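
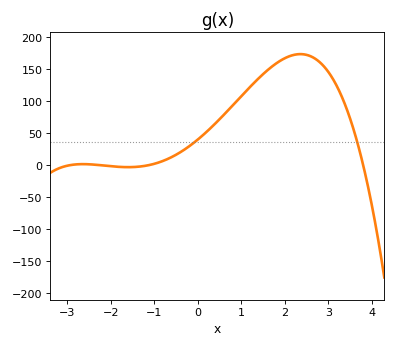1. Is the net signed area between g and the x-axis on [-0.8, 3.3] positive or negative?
positive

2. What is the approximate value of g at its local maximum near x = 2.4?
173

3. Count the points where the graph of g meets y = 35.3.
2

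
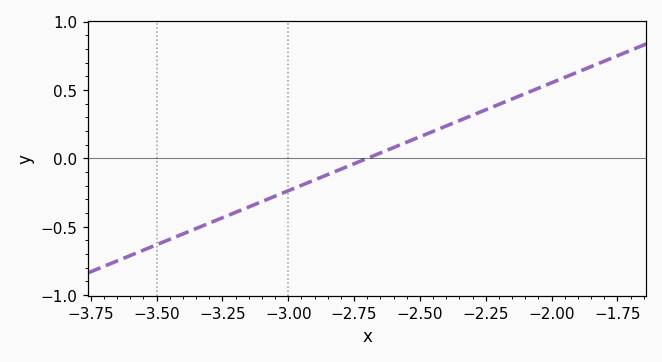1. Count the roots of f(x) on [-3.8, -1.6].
1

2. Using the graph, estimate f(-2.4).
0.237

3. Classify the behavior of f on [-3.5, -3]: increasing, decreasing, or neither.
increasing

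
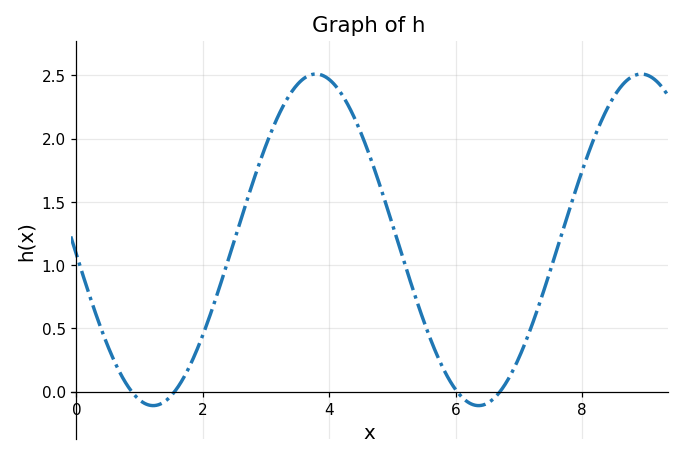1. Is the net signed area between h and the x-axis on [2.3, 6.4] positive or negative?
positive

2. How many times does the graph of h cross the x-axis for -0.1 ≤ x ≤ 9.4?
4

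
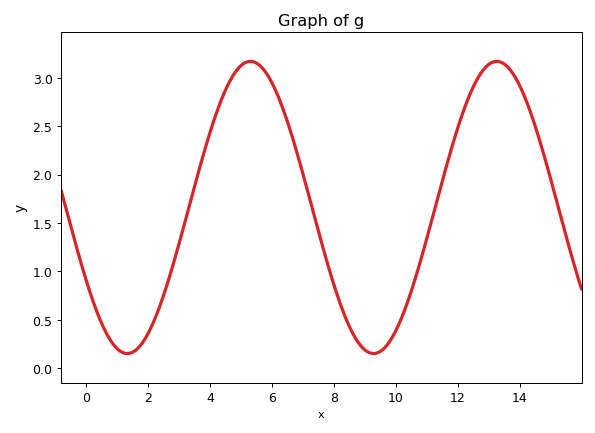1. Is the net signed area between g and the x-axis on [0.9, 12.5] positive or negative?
positive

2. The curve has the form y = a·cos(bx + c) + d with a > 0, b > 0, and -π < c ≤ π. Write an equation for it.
y = 1.51cos(0.79x + 2.1) + 1.66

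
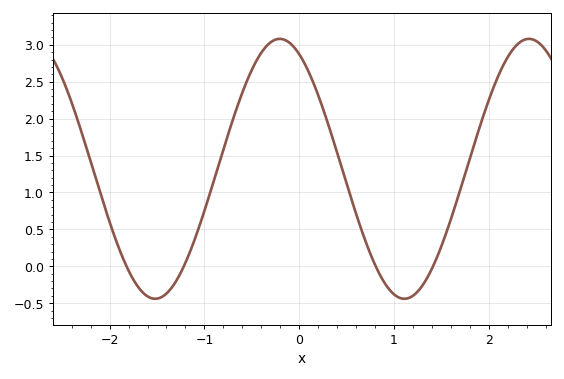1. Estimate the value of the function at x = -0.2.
3.08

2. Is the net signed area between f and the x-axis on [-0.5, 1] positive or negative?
positive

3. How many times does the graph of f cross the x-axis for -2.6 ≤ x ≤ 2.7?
4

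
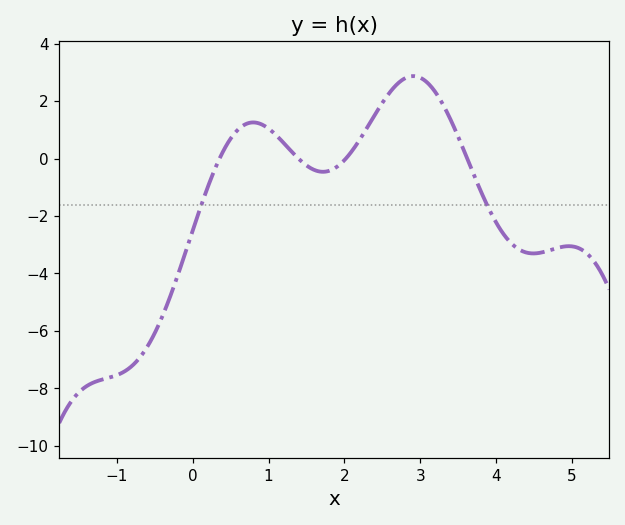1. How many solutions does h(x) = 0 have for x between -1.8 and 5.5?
4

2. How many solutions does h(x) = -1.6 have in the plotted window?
2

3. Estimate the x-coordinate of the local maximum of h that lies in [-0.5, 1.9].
0.796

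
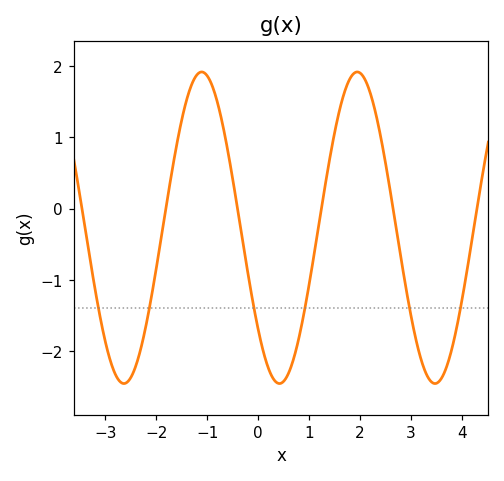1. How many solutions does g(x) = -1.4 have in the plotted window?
6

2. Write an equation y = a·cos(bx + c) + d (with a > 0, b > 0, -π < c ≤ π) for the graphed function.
y = 2.19cos(2.1x + 2.3) - 0.27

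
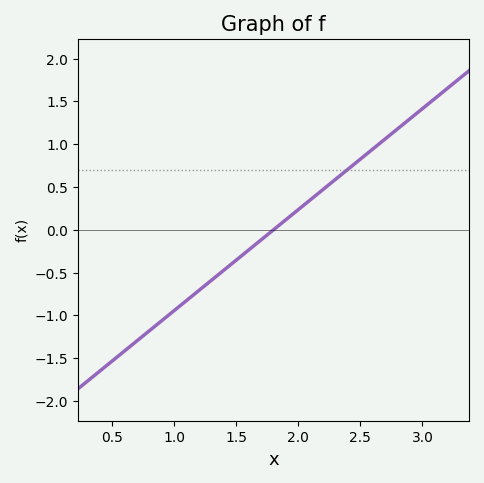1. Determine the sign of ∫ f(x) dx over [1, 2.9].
positive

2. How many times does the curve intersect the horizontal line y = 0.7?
1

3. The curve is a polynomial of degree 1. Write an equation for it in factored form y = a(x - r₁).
y = 1.18(x - 1.8)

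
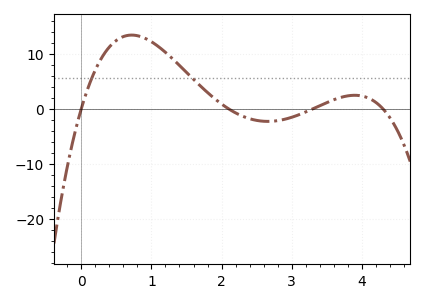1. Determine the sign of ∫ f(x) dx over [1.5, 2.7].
positive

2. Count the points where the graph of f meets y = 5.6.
2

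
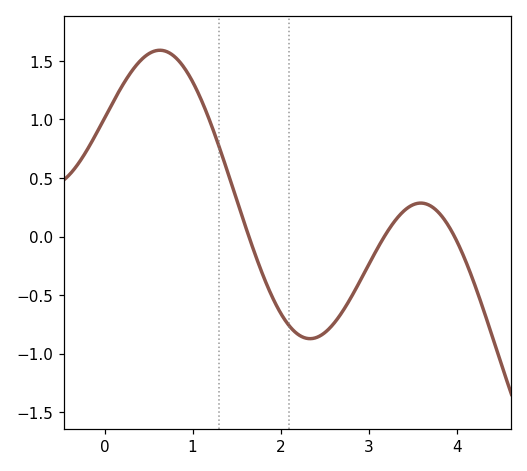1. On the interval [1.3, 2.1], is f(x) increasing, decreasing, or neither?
decreasing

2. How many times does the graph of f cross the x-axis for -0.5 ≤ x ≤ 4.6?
3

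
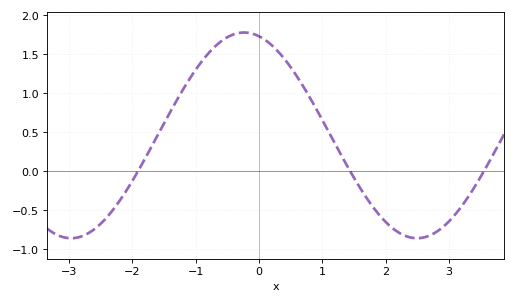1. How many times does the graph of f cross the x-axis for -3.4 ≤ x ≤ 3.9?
3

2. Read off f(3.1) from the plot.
-0.555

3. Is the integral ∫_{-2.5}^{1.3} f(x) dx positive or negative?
positive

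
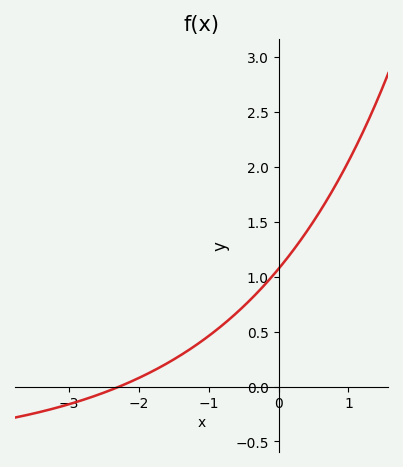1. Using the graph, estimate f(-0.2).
0.9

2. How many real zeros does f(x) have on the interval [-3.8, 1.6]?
1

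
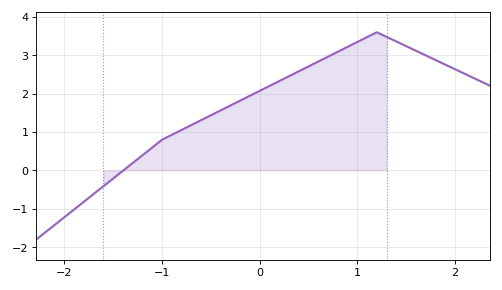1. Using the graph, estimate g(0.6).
2.84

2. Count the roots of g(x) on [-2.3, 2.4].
1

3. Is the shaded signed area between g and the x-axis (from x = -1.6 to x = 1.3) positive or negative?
positive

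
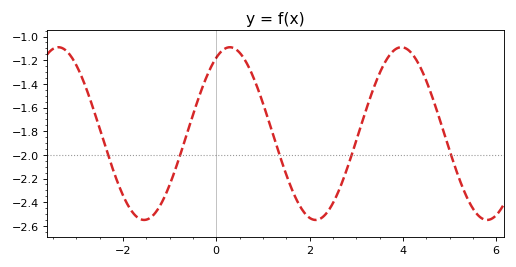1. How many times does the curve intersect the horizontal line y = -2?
5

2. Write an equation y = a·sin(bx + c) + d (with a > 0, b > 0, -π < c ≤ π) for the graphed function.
y = 0.73sin(1.7x + 1.1) - 1.82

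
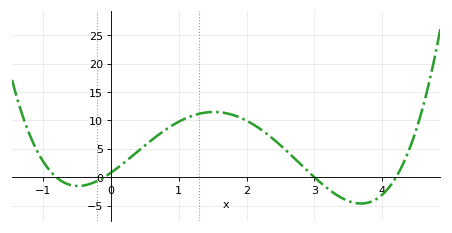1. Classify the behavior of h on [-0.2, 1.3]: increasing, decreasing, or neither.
increasing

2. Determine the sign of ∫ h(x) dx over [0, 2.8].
positive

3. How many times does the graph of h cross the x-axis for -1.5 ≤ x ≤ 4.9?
4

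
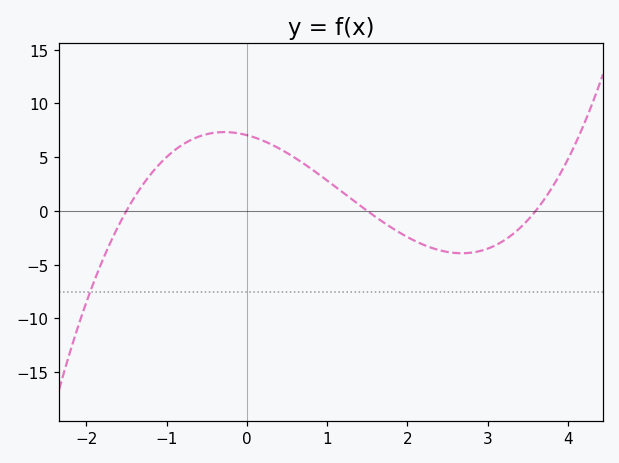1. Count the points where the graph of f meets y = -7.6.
1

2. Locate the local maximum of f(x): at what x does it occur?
-0.3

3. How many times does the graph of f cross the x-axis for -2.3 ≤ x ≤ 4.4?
3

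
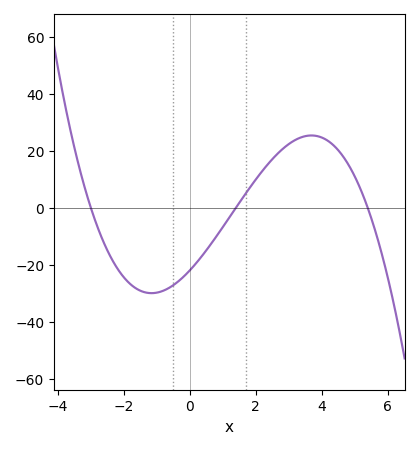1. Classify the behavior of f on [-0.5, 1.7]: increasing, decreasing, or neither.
increasing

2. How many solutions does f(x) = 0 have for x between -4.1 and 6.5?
3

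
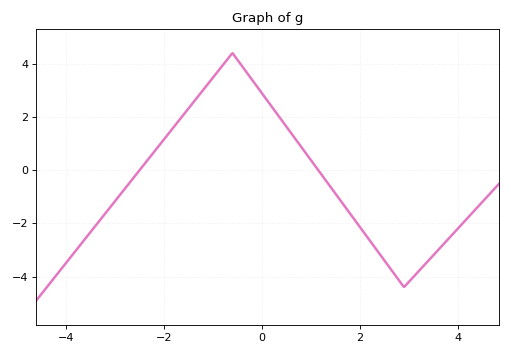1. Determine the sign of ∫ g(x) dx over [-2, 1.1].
positive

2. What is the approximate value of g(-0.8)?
4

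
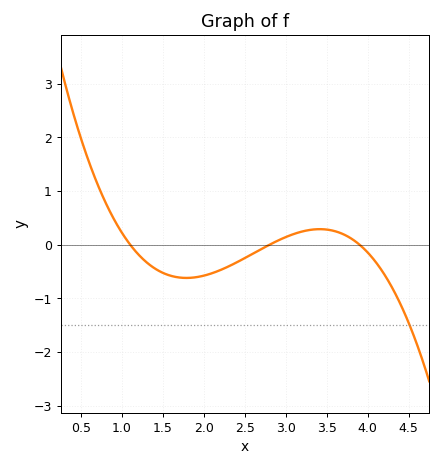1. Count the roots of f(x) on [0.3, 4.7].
3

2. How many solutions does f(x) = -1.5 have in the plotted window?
1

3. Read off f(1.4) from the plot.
-0.441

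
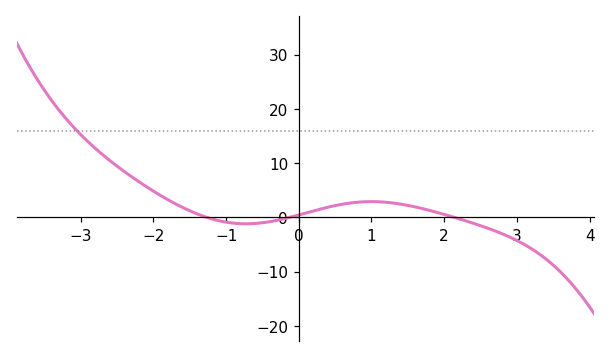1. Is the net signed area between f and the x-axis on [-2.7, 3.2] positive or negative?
positive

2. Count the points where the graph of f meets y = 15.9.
1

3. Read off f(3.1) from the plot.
-5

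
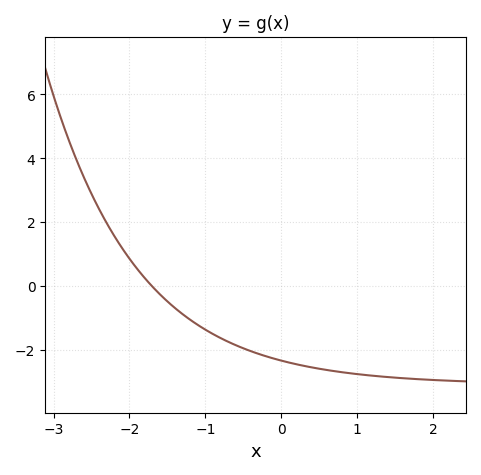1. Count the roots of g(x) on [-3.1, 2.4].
1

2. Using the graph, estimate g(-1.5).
-0.4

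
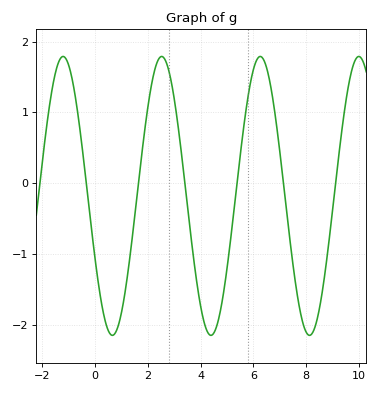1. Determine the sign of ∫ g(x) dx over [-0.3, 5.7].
negative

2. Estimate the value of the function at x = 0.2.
-1.6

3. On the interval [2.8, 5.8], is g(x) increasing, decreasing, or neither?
neither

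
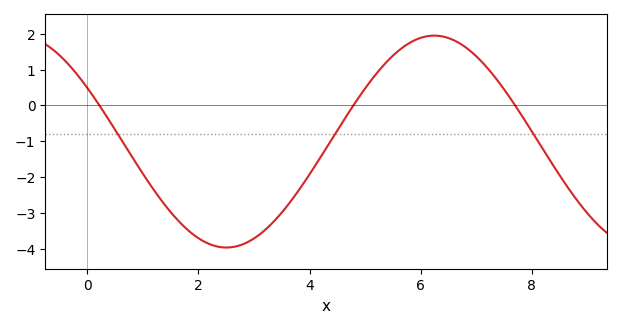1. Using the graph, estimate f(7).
1.37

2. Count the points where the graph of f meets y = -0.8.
3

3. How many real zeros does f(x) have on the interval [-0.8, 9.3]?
3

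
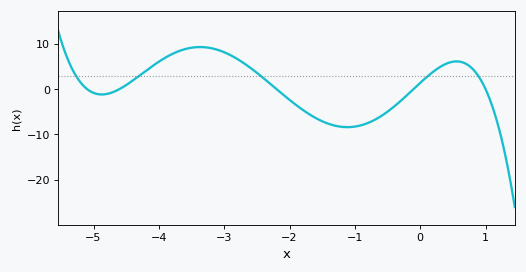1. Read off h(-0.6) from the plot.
-6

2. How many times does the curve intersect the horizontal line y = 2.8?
5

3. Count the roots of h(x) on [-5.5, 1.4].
5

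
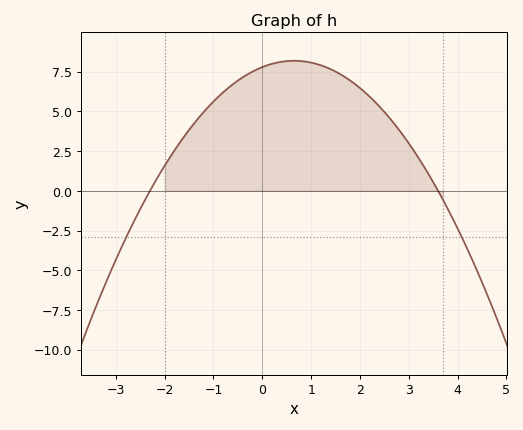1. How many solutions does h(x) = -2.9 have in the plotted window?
2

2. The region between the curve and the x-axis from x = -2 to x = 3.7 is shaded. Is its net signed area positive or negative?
positive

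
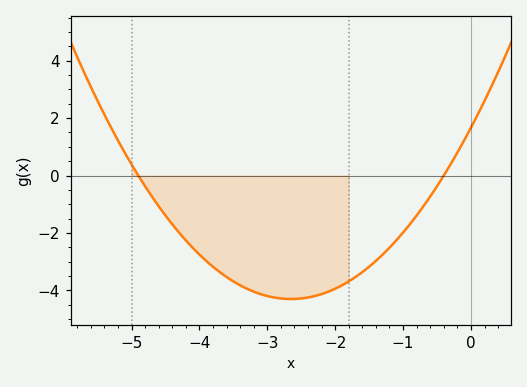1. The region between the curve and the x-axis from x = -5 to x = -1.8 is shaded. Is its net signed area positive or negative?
negative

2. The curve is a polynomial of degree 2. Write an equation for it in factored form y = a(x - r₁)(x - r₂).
y = 0.85(x + 4.9)(x + 0.4)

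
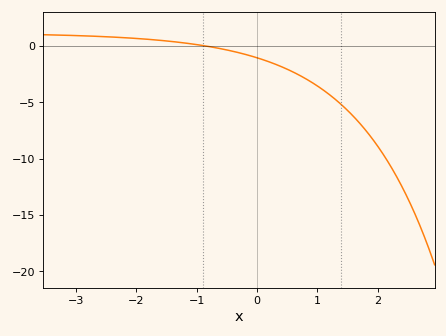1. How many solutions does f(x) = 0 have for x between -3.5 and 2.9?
1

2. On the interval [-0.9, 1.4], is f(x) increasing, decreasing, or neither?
decreasing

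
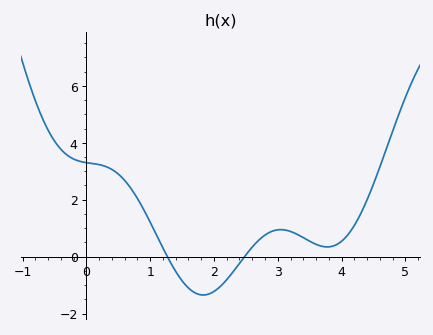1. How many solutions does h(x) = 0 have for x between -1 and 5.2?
2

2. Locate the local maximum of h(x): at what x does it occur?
3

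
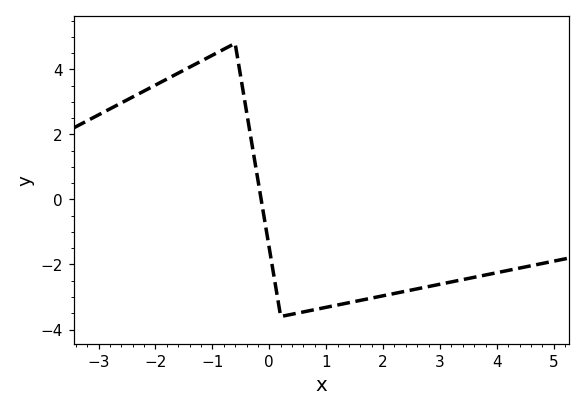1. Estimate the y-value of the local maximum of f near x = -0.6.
4.8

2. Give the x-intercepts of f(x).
-0.2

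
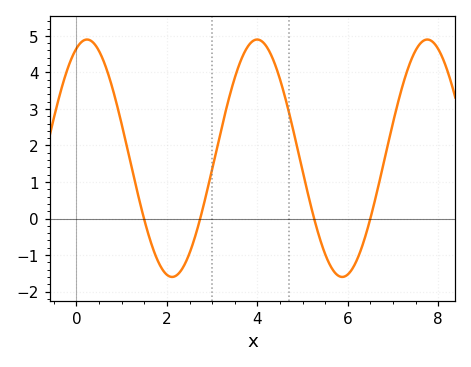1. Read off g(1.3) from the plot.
1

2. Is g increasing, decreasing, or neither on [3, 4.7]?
neither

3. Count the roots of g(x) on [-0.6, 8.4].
4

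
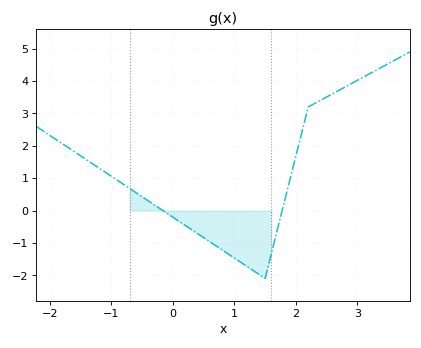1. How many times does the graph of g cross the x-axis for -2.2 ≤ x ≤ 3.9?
2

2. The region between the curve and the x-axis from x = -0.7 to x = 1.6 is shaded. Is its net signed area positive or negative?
negative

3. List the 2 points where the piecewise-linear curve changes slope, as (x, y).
(1.5, -2.1); (2.2, 3.2)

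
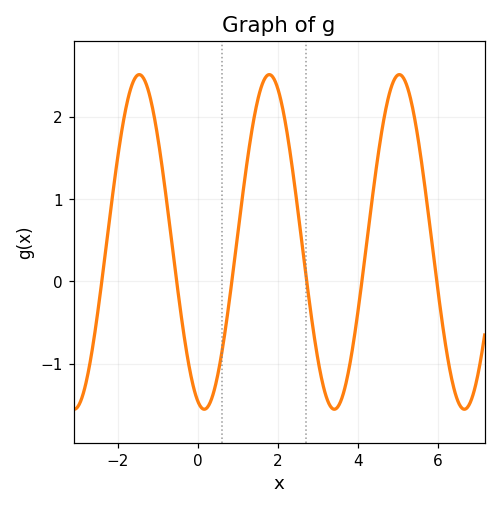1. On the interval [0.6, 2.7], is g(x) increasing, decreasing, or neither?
neither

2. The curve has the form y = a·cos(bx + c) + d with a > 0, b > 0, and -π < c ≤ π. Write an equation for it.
y = 2.03cos(1.9x + 2.8) + 0.48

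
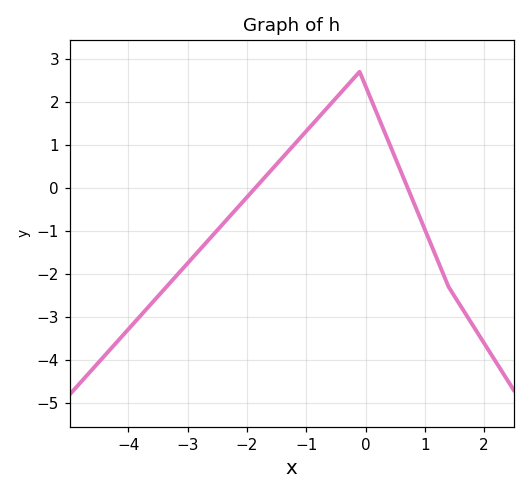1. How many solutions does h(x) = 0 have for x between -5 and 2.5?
2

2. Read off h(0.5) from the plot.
0.7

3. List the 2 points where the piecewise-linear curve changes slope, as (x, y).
(-0.1, 2.7); (1.4, -2.3)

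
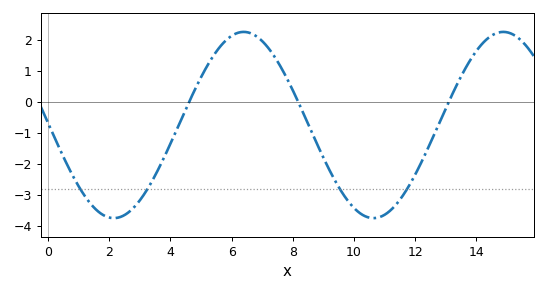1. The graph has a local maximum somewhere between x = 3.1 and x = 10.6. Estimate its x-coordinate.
6.39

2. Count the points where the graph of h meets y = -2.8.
4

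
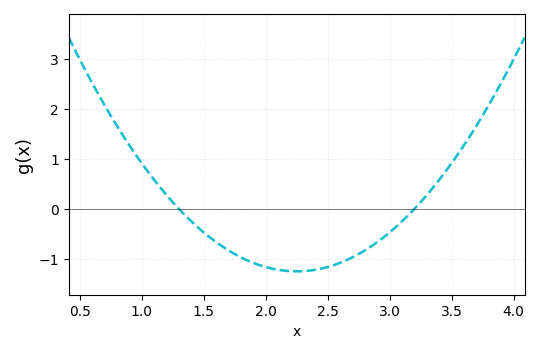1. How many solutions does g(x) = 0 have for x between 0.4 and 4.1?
2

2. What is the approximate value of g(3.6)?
1.3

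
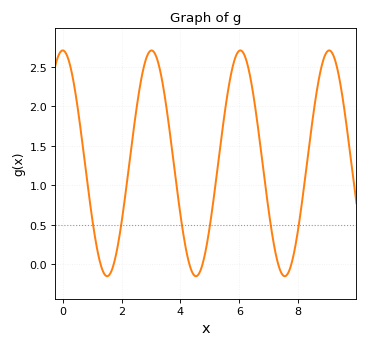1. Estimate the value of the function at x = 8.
0.45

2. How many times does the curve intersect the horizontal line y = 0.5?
6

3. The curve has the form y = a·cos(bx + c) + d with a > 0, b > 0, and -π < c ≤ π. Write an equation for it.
y = 1.43cos(2.1x + 0.01) + 1.28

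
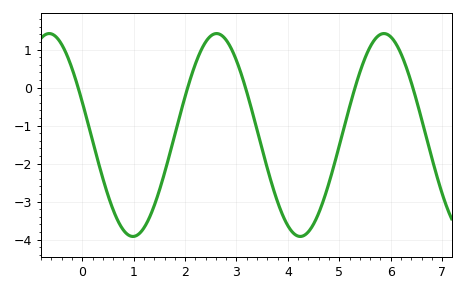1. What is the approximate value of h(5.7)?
1.3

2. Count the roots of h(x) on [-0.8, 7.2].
5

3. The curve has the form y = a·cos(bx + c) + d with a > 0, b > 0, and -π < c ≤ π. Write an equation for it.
y = 2.67cos(1.9x + 1.2) - 1.25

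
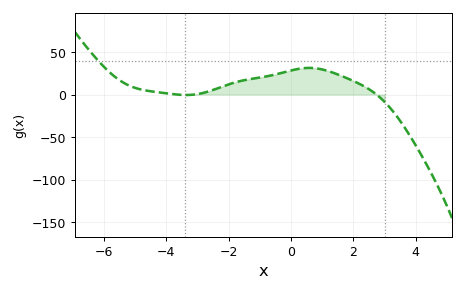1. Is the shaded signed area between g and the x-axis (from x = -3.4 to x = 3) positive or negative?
positive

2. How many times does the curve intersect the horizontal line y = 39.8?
1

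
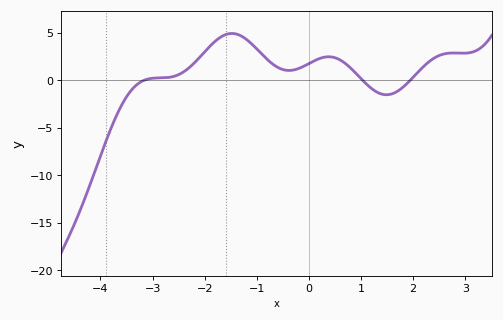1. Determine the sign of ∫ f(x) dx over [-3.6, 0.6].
positive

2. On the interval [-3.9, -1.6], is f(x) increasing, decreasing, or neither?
increasing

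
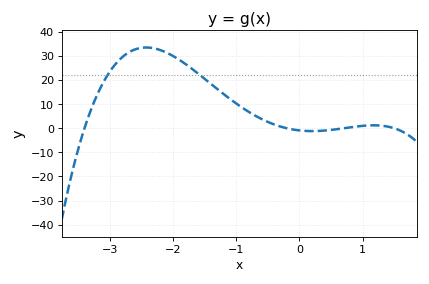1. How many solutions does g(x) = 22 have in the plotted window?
2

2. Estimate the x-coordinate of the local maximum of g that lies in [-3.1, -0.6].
-2.4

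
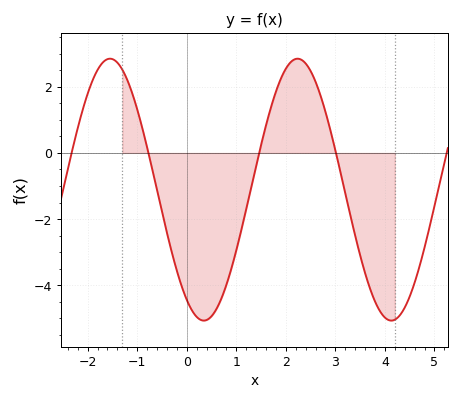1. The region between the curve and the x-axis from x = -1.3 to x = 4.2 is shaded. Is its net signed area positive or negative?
negative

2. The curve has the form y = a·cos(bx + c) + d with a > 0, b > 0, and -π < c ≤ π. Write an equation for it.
y = 3.96cos(1.7x + 2.6) - 1.11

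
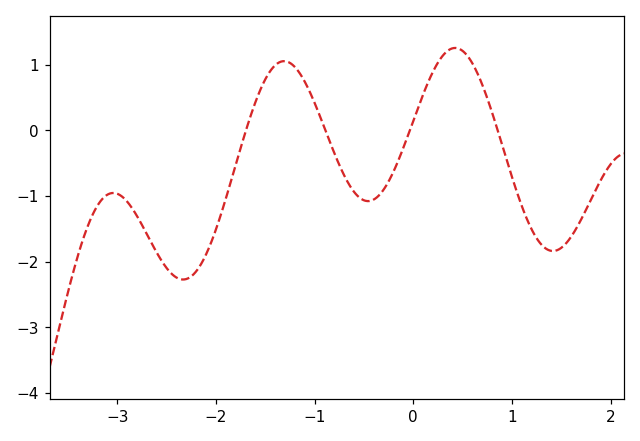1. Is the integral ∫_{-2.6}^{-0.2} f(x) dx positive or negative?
negative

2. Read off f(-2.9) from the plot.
-1.1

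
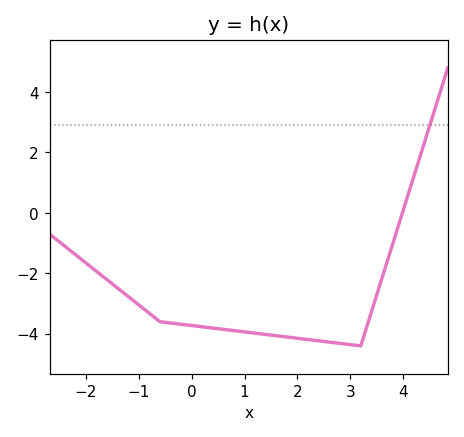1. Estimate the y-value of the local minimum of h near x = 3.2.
-4.4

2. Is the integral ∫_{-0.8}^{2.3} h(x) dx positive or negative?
negative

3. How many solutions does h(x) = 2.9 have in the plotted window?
1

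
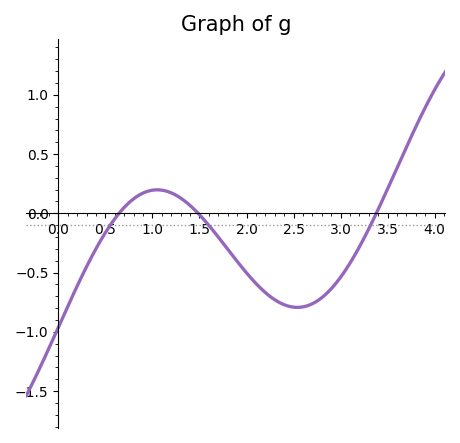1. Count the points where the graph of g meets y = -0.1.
3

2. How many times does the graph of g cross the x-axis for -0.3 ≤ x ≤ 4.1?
3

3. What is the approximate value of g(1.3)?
0.15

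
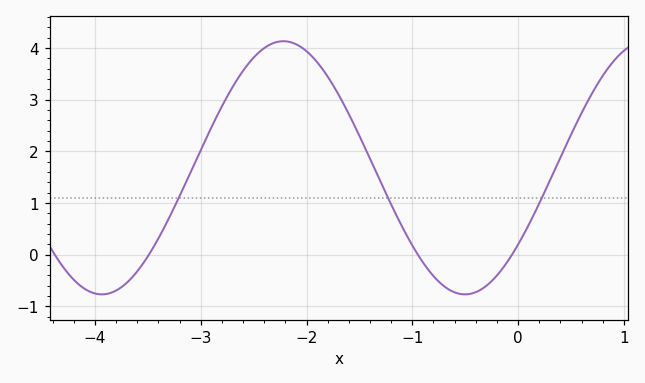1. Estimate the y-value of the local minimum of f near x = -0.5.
-0.8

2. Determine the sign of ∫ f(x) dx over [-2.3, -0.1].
positive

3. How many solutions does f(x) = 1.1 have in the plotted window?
3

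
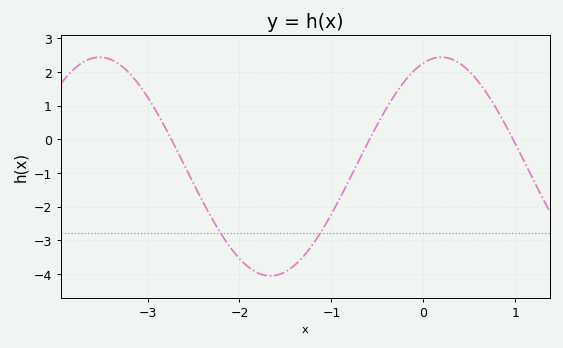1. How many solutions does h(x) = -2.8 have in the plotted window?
2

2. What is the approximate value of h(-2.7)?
-0.2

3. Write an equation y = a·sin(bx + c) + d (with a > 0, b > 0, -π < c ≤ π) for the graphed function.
y = 3.25sin(1.7x + 1.2) - 0.81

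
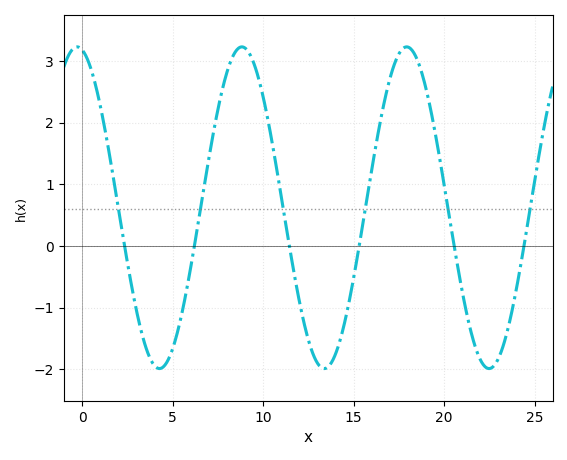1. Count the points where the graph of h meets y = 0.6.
6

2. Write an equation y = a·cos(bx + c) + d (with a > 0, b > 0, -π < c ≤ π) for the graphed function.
y = 2.61cos(0.69x + 0.192) + 0.62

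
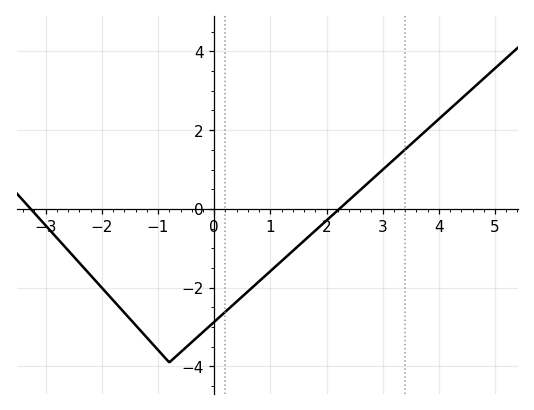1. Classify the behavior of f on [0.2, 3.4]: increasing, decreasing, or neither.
increasing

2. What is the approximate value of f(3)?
0.995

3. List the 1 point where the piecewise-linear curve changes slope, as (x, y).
(-0.8, -3.9)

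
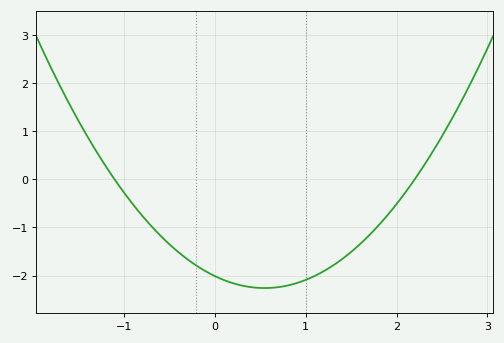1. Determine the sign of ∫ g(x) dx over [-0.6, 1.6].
negative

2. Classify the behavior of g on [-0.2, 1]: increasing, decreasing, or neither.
neither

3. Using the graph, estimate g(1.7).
-1.2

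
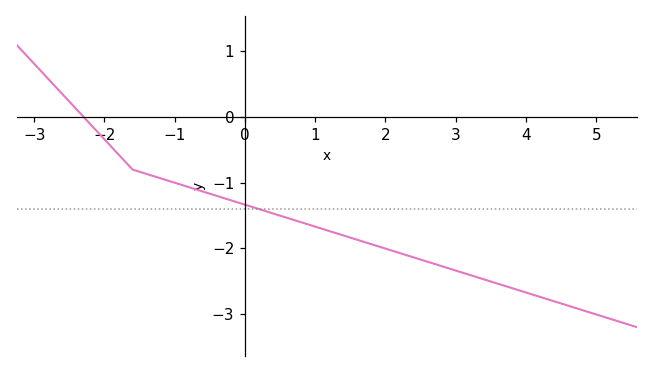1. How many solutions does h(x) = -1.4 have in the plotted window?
1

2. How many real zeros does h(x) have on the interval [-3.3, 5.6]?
1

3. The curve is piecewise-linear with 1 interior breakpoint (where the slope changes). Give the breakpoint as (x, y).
(-1.6, -0.8)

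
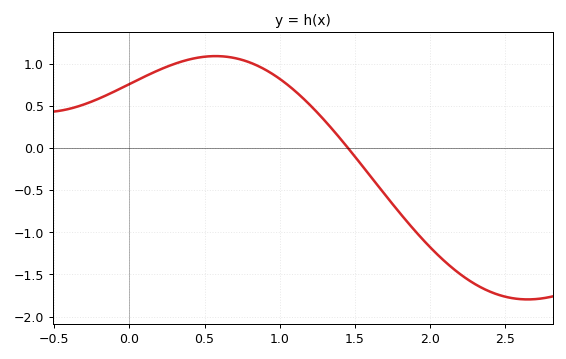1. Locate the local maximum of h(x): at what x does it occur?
0.573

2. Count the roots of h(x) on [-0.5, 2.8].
1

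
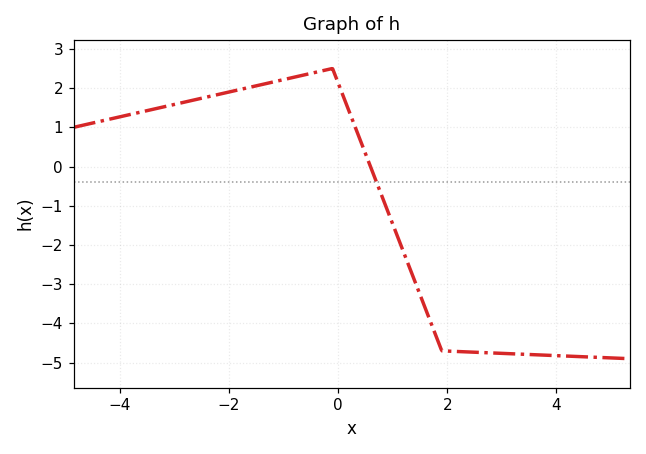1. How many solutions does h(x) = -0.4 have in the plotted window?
1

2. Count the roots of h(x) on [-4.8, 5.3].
1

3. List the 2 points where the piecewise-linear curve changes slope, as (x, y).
(-0.1, 2.5); (1.9, -4.7)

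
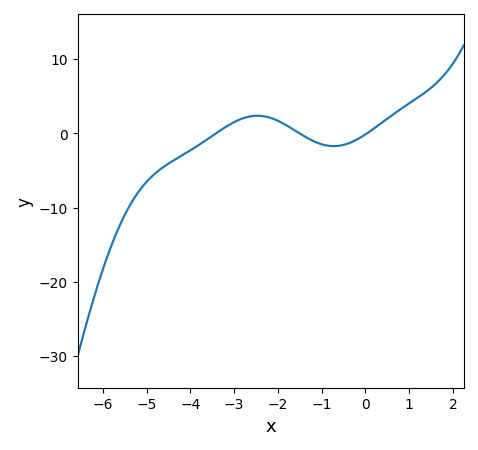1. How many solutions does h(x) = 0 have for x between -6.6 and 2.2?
3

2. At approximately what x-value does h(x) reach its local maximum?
-2.47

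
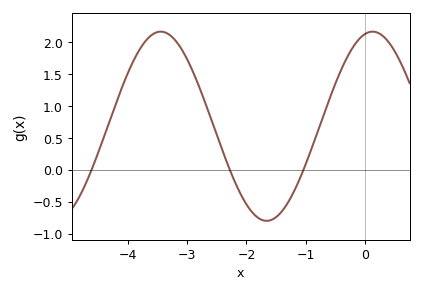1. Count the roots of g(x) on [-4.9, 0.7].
3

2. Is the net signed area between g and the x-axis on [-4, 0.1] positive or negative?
positive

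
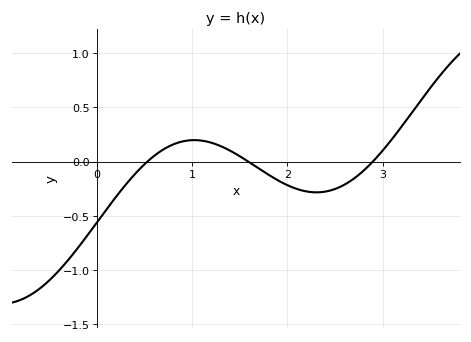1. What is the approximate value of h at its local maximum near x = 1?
0.2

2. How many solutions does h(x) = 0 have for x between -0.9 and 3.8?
3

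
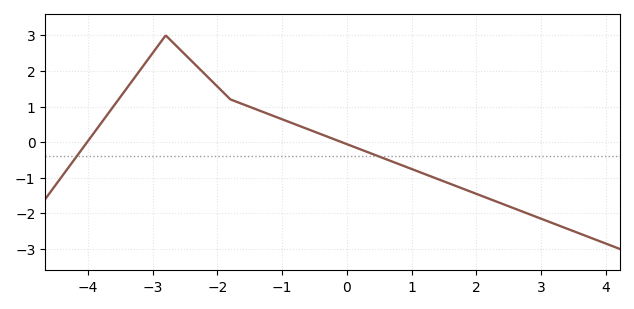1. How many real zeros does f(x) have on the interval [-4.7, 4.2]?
2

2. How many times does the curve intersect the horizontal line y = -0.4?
2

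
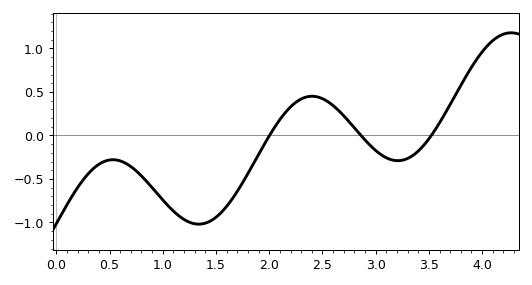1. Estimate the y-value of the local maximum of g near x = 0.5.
-0.279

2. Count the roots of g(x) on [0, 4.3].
3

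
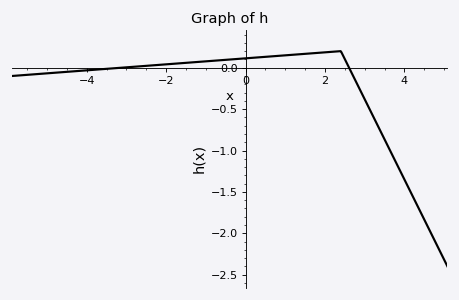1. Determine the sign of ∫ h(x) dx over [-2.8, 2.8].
positive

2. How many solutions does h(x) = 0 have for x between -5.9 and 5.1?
2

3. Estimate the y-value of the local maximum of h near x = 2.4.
0.2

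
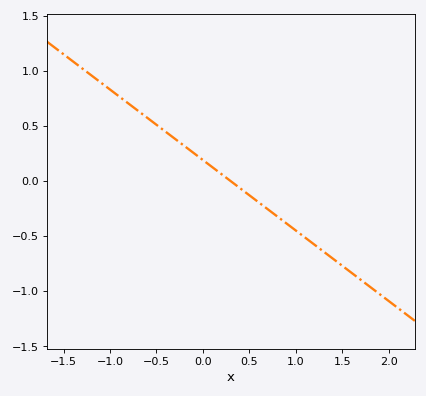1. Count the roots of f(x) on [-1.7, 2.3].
1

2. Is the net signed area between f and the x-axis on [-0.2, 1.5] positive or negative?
negative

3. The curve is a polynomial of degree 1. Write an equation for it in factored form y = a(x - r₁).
y = -0.64(x - 0.3)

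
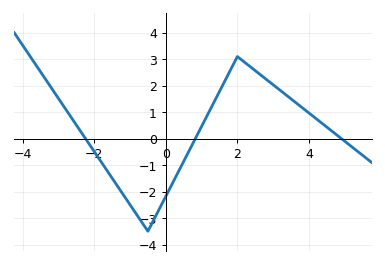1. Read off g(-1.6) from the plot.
-1.29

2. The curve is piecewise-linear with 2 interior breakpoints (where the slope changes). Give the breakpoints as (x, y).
(-0.5, -3.5); (2, 3.1)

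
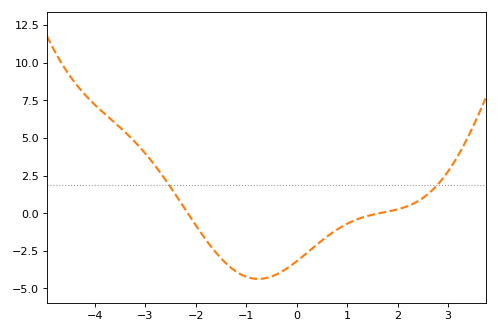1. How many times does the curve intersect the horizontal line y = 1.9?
2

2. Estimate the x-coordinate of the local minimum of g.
-0.8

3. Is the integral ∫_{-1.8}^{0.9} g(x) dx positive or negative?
negative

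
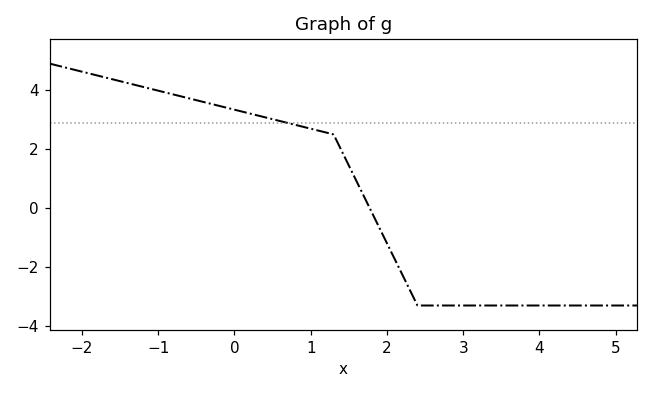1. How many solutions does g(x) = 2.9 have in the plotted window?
1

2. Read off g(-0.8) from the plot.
3.8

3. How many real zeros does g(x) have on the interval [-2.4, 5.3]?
1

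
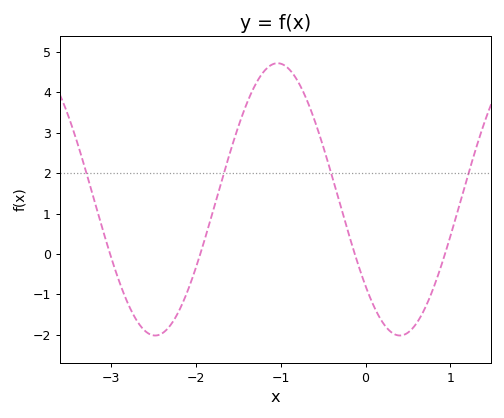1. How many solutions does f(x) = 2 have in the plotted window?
4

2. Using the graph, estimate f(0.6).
-1.7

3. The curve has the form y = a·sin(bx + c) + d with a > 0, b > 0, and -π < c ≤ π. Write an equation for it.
y = 3.37sin(2.2x - 2.5) + 1.35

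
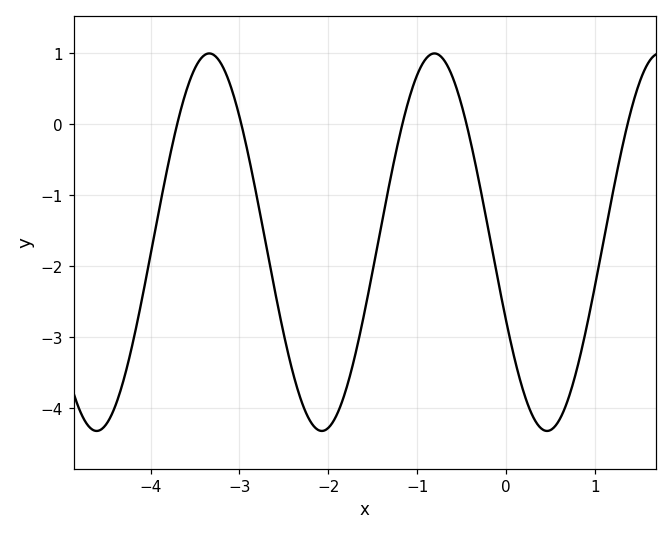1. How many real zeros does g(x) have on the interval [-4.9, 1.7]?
5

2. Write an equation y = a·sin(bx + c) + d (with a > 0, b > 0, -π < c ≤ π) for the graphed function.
y = 2.66sin(2.5x - 2.7) - 1.66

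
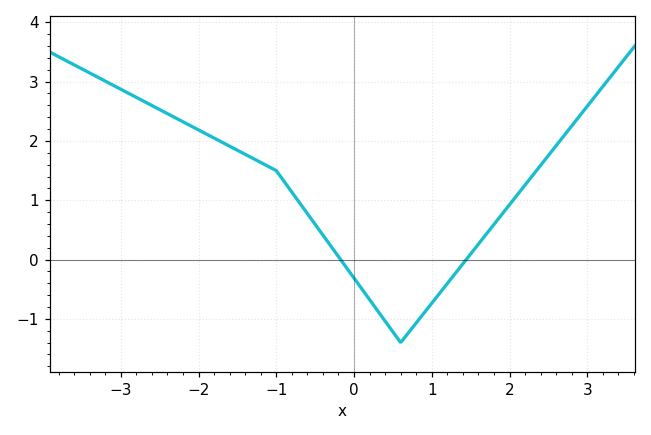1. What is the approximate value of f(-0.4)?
0.413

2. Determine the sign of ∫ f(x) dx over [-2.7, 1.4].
positive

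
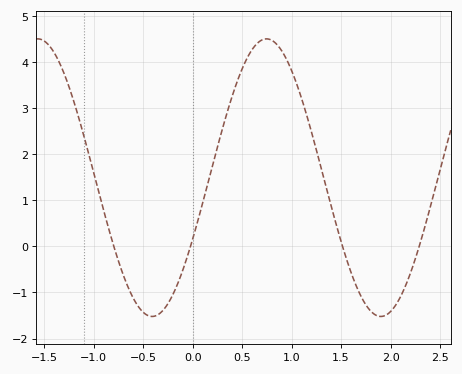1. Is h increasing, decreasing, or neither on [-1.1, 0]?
neither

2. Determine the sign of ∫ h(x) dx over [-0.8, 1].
positive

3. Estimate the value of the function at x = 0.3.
2.54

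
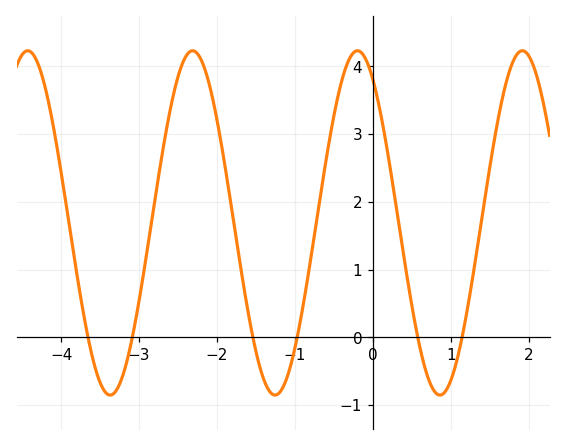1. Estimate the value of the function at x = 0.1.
3.3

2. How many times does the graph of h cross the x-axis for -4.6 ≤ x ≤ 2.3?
6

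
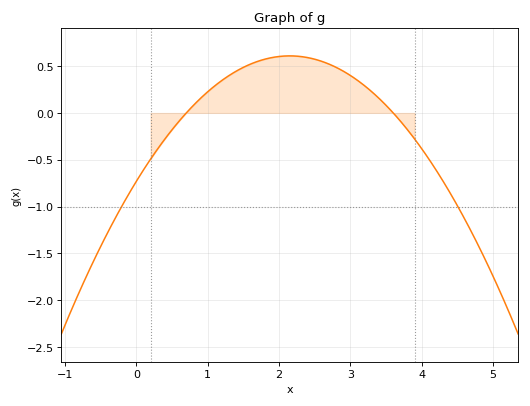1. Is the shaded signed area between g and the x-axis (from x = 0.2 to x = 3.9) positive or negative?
positive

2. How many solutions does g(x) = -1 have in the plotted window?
2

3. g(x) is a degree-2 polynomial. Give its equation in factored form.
y = -0.29(x - 0.7)(x - 3.6)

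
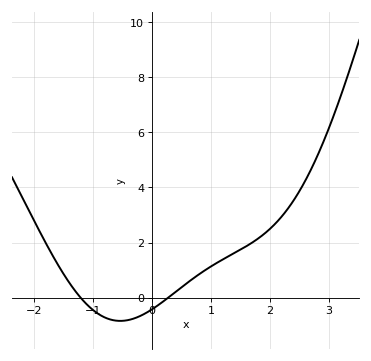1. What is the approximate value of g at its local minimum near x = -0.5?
-0.849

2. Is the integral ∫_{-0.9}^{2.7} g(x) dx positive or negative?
positive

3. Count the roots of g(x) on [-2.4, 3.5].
2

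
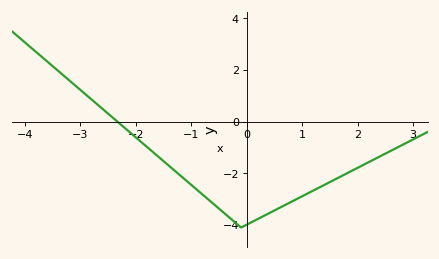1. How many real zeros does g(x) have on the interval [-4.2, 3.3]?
1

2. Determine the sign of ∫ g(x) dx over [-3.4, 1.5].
negative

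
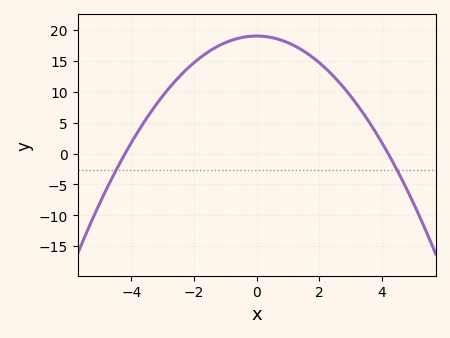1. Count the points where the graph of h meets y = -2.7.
2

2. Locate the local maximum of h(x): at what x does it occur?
0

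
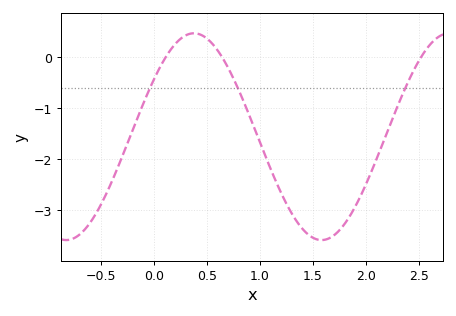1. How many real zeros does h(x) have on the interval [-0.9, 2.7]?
3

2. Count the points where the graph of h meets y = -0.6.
3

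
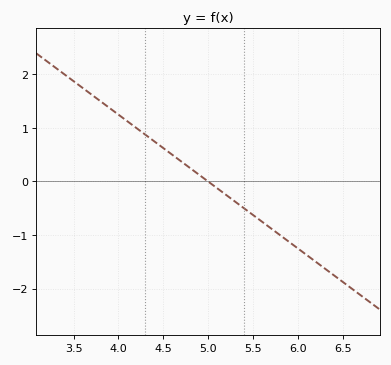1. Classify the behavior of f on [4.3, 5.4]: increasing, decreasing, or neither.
decreasing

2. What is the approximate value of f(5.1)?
-0.1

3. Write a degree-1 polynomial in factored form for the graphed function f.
y = -1.25(x - 5)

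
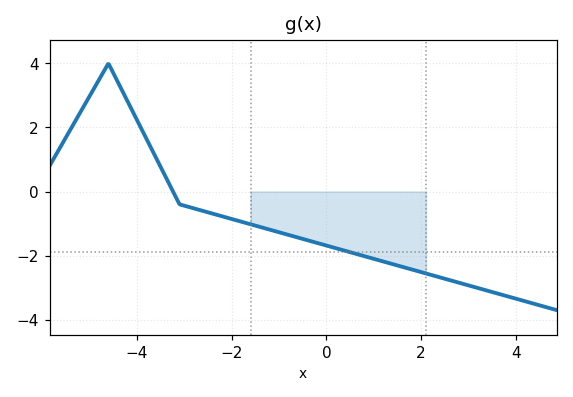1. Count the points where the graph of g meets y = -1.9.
1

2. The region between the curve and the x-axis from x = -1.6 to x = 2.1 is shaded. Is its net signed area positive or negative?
negative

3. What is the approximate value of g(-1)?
-1.2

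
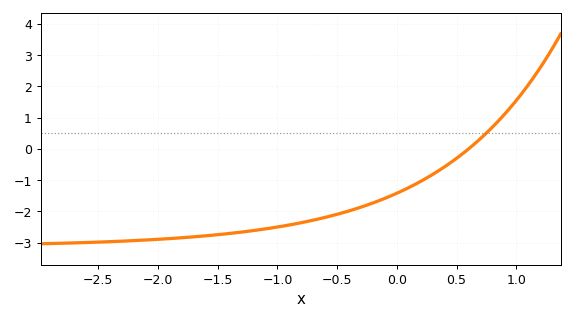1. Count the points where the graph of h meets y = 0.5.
1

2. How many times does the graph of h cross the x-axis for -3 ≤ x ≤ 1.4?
1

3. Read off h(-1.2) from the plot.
-2.61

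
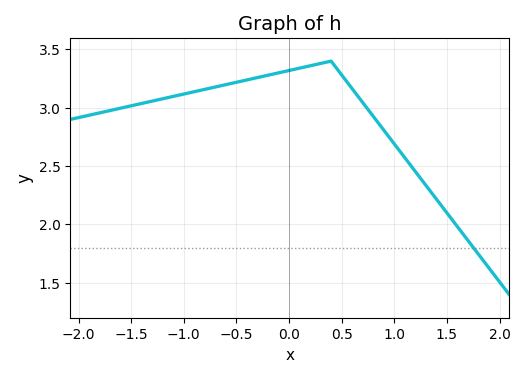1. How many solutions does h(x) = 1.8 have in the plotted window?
1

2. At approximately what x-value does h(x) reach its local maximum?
0.4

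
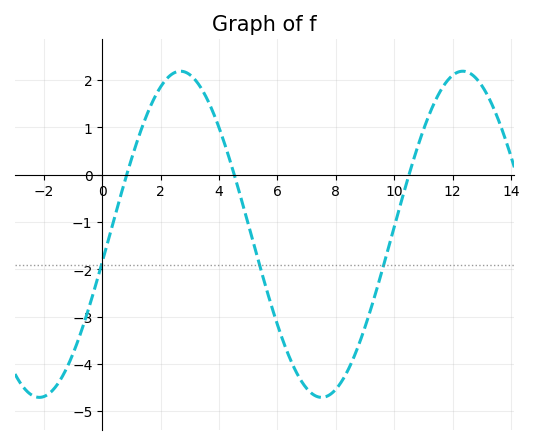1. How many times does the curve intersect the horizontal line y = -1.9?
3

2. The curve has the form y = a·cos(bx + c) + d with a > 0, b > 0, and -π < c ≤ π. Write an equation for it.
y = 3.45cos(0.65x - 1.7) - 1.26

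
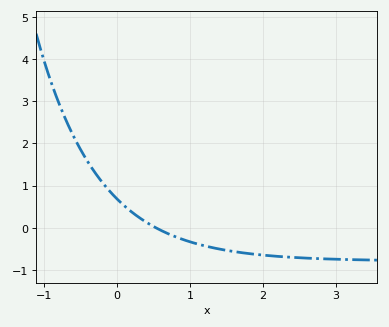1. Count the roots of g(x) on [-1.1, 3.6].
1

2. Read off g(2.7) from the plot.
-0.7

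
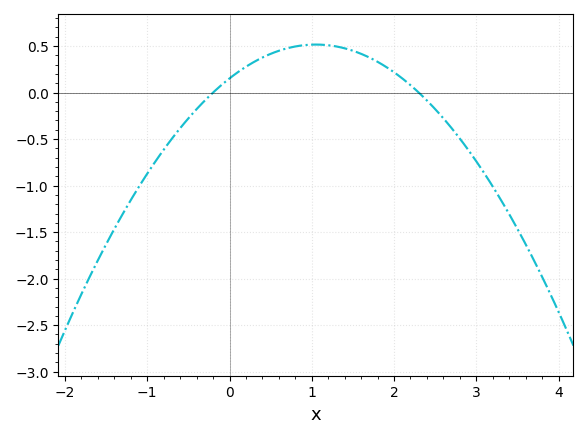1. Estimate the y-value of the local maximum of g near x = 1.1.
0.5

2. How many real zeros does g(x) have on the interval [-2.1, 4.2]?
2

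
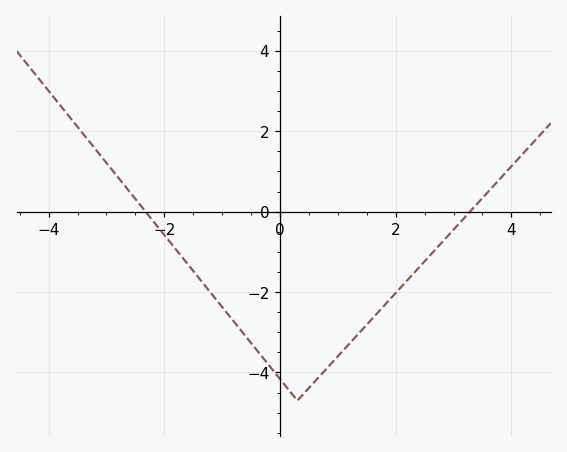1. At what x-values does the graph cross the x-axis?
-2.4, 3.2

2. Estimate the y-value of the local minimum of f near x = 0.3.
-4.6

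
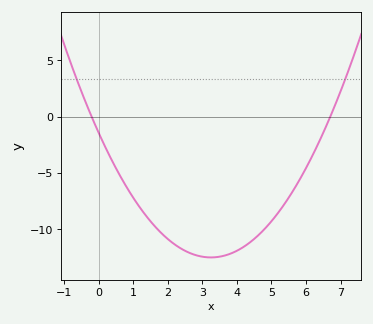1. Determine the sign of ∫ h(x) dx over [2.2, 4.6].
negative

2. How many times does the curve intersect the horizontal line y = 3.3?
2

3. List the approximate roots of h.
-0.2, 6.8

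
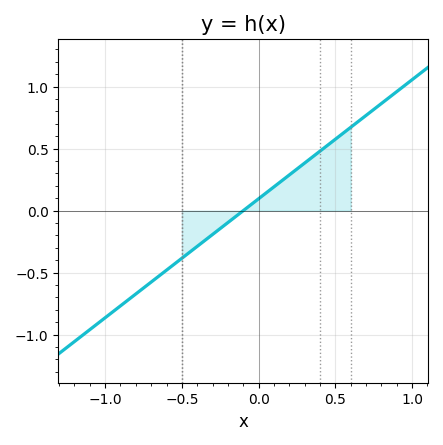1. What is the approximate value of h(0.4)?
0.5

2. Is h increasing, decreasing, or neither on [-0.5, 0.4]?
increasing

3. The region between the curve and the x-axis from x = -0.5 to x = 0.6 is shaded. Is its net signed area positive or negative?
positive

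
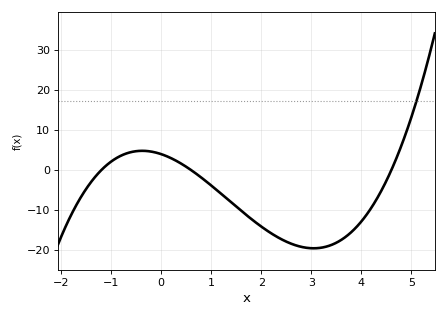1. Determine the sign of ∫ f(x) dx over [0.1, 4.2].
negative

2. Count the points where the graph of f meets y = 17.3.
1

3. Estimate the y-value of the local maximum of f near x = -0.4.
4.84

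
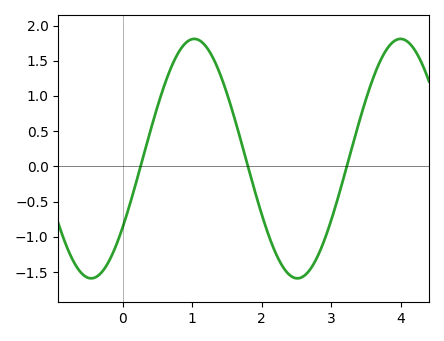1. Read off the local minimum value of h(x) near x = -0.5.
-1.59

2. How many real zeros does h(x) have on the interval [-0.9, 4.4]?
3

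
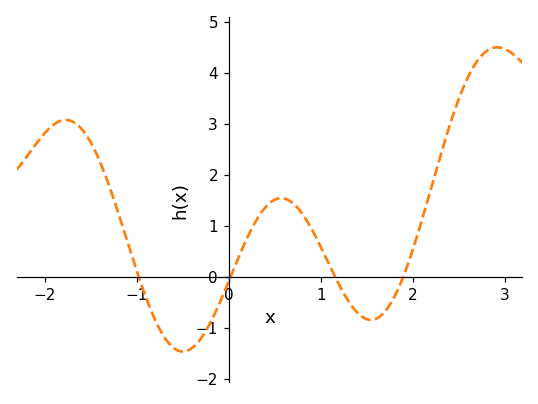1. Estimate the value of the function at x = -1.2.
1.2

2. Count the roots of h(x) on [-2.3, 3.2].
4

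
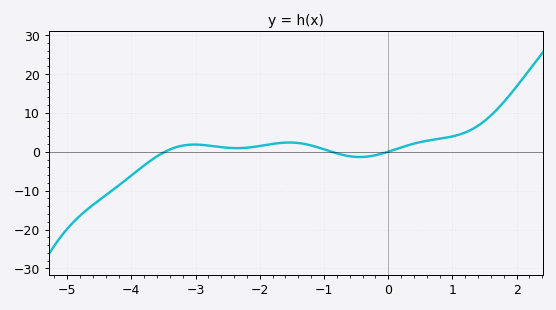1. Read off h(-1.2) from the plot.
2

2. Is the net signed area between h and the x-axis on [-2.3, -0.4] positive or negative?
positive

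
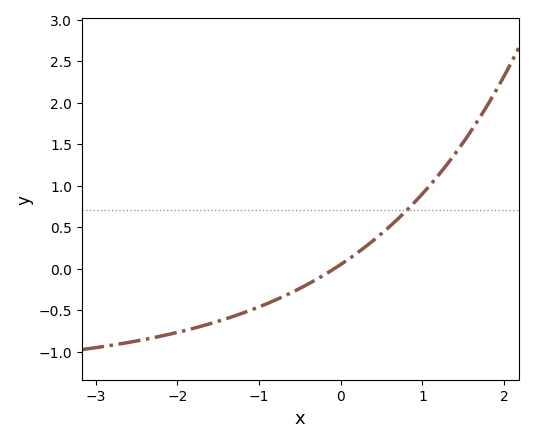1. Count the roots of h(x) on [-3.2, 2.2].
1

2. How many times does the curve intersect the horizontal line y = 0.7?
1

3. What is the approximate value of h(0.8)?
0.7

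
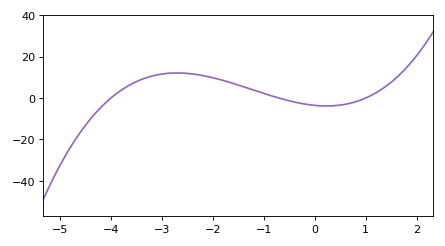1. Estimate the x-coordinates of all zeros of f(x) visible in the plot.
-4, -0.8, 1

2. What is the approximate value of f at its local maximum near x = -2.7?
12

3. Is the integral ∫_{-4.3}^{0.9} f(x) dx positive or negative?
positive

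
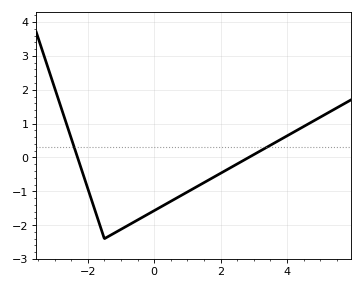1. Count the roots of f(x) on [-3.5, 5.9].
2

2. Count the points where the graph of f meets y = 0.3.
2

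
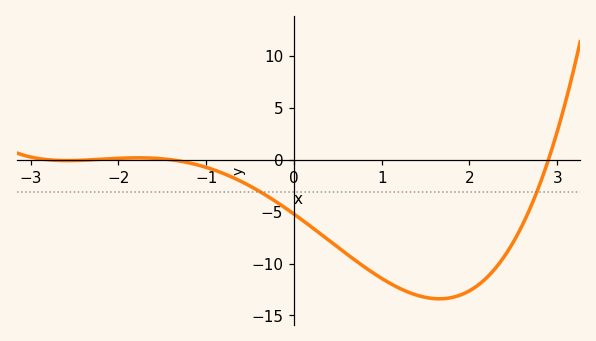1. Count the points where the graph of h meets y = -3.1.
2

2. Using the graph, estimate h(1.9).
-13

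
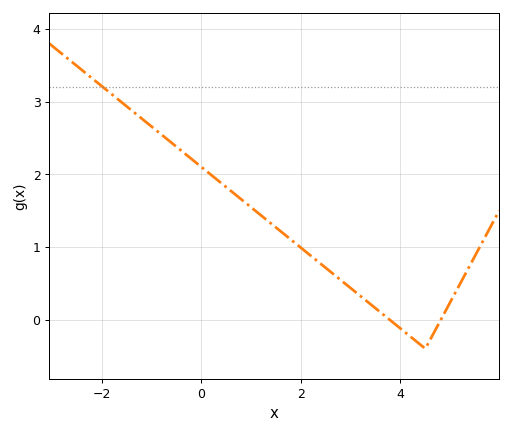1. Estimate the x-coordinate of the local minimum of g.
4.6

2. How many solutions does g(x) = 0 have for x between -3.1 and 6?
2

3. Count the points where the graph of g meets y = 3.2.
1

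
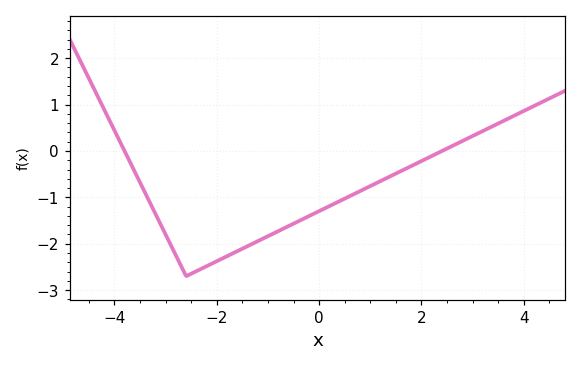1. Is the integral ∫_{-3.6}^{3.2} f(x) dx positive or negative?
negative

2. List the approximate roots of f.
-3.8, 2.4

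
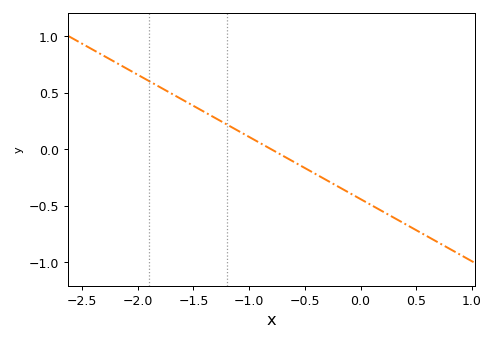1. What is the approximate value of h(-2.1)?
0.715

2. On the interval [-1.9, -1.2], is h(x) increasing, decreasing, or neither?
decreasing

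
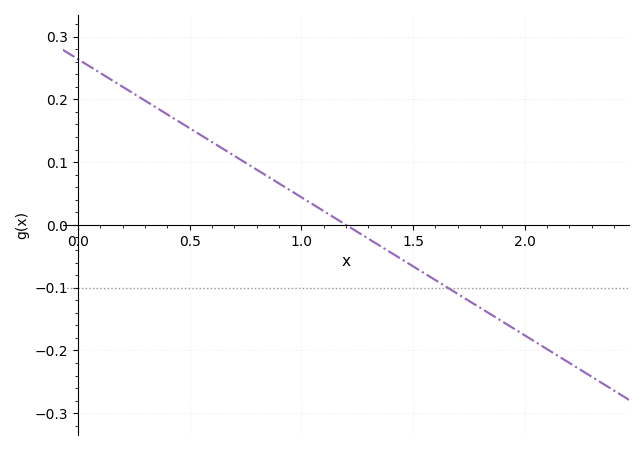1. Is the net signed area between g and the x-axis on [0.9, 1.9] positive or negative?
negative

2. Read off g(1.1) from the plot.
0.02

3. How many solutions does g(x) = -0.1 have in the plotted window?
1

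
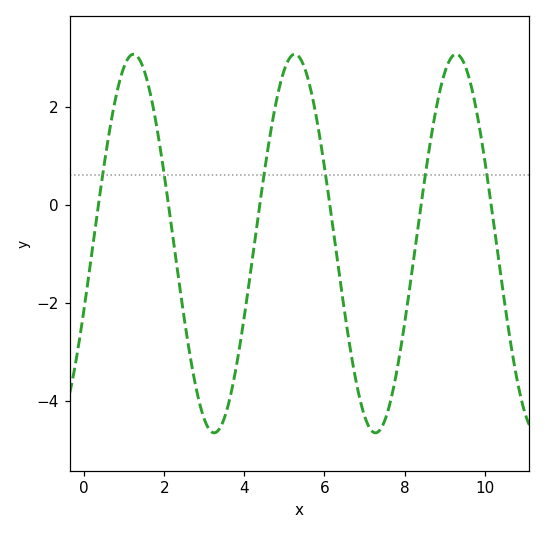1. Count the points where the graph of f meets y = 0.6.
6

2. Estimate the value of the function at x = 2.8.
-3.75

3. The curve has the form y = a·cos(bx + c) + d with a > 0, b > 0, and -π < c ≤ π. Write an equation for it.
y = 3.86cos(1.56x - 1.92) - 0.79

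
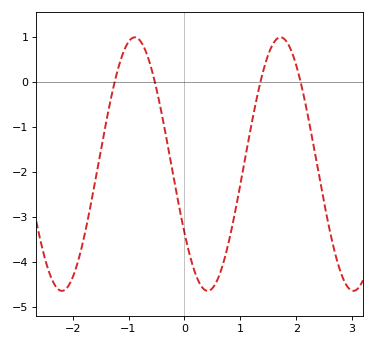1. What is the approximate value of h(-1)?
0.9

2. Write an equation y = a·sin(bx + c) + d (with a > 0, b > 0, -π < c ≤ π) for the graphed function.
y = 2.82sin(2.4x - 2.6) - 1.82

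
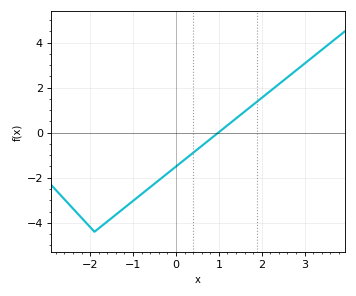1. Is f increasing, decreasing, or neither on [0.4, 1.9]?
increasing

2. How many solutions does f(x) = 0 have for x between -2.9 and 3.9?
1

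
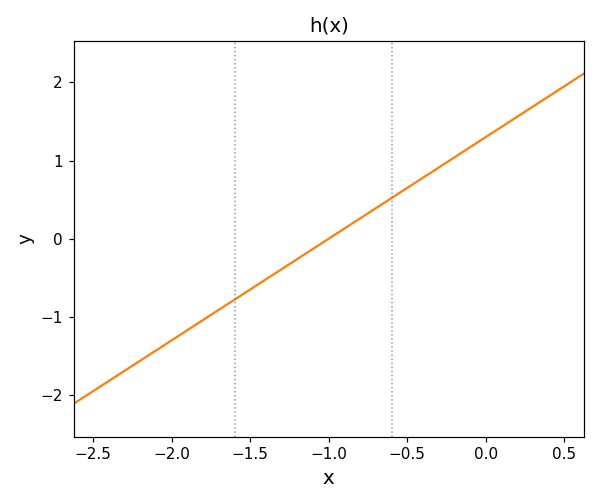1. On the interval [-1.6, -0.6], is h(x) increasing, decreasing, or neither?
increasing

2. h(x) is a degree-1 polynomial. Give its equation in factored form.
y = 1.3(x + 1)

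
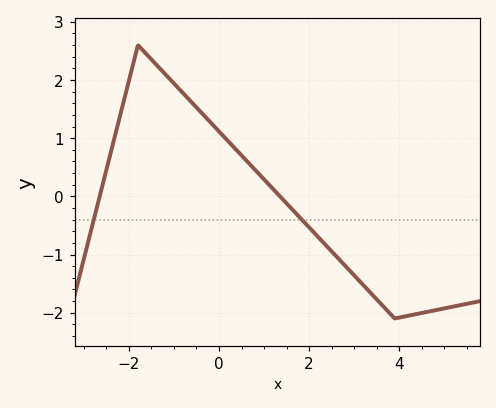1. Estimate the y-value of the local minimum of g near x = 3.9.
-2.1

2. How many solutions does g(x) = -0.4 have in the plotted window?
2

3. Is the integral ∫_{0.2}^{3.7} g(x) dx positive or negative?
negative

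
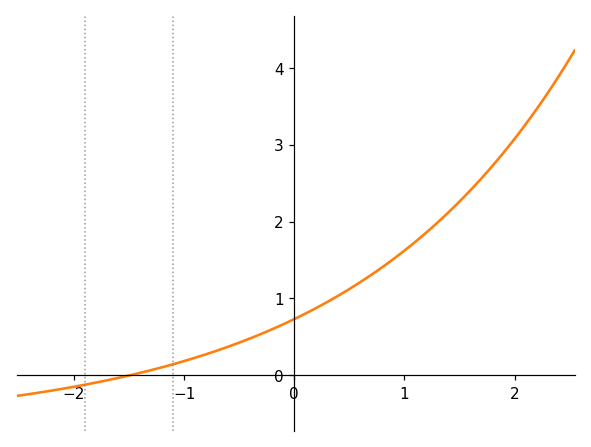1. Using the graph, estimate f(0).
0.73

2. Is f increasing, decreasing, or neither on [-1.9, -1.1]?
increasing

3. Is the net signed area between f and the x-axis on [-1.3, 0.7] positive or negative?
positive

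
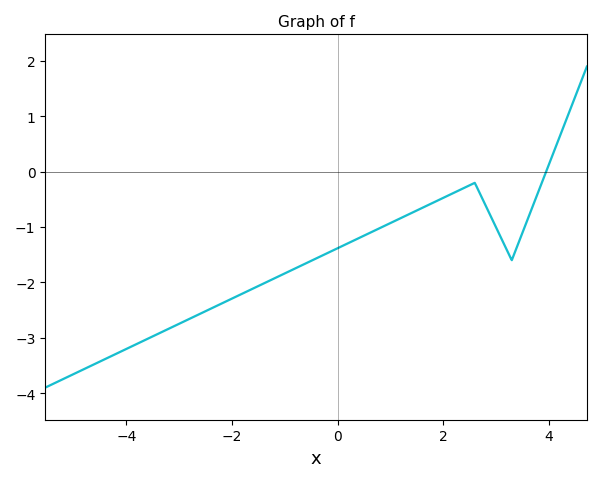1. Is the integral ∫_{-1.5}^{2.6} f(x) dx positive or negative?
negative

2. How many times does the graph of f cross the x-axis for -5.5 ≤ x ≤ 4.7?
1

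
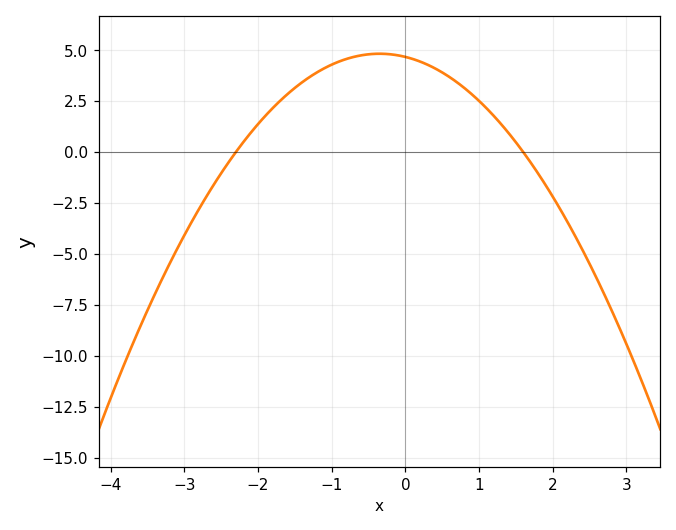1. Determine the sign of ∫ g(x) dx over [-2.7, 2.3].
positive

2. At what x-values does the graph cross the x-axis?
-2.3, 1.6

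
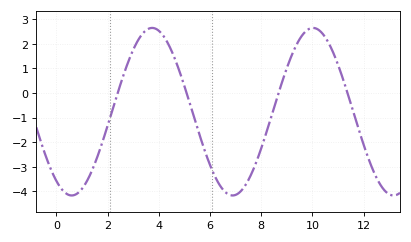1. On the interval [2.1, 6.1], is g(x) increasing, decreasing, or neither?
neither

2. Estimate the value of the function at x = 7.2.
-4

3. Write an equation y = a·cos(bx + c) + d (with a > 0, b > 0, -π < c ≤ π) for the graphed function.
y = 3.41cos(1x + 2.5) - 0.76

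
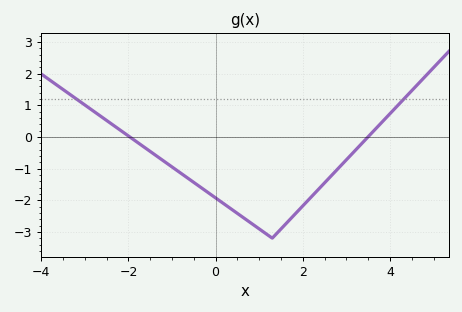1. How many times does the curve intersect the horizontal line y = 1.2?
2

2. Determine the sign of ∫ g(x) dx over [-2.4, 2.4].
negative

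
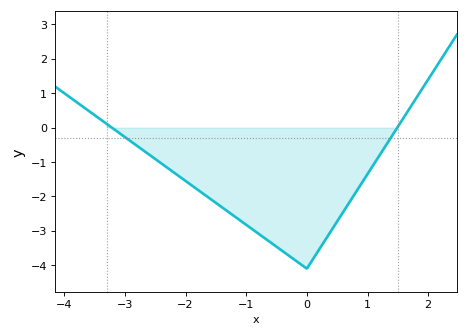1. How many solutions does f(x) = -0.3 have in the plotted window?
2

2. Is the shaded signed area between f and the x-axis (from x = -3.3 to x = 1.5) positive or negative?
negative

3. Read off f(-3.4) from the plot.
0.2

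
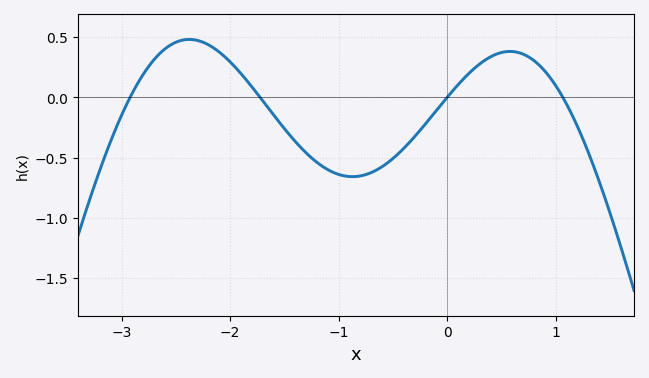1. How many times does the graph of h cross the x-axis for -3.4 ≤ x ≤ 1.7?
4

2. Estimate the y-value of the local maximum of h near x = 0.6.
0.4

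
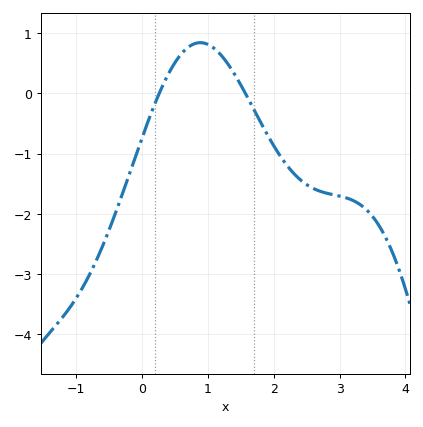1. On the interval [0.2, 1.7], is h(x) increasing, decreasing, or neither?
neither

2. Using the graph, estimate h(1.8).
-0.475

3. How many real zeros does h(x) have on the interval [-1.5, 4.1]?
2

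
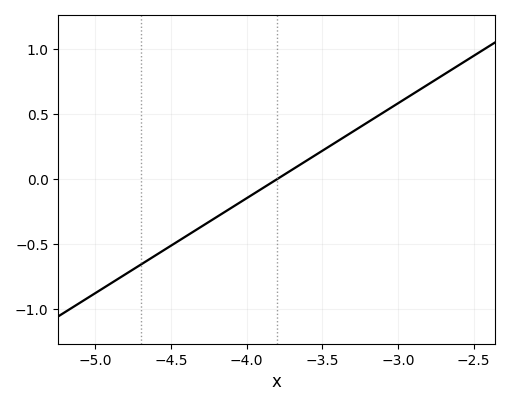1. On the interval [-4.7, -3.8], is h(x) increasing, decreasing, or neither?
increasing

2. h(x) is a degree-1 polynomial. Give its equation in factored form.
y = 0.73(x + 3.8)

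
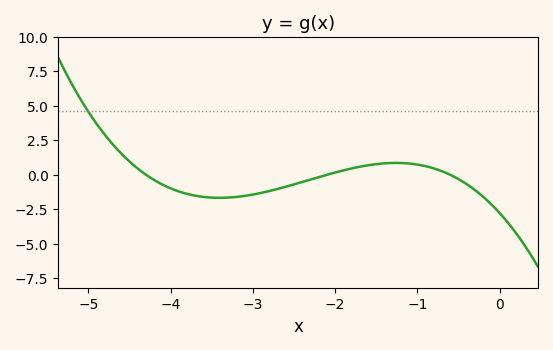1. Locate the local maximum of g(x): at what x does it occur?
-1.3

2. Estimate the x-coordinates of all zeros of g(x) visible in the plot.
-4.3, -2.1, -0.6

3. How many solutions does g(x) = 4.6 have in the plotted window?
1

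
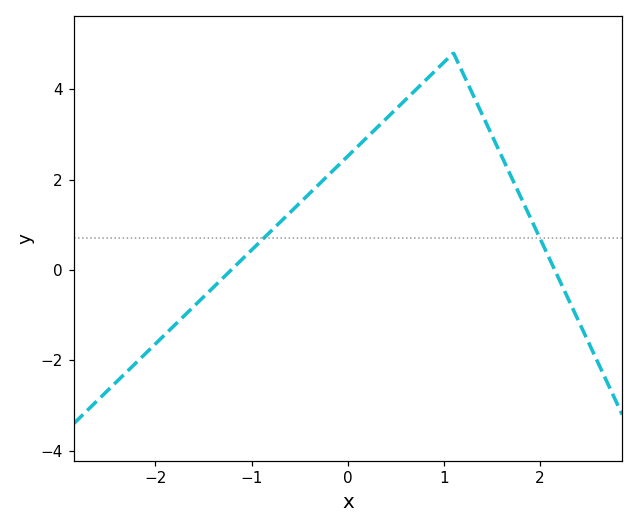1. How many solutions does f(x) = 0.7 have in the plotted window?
2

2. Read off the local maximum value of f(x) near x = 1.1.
4.8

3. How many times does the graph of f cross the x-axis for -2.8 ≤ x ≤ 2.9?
2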